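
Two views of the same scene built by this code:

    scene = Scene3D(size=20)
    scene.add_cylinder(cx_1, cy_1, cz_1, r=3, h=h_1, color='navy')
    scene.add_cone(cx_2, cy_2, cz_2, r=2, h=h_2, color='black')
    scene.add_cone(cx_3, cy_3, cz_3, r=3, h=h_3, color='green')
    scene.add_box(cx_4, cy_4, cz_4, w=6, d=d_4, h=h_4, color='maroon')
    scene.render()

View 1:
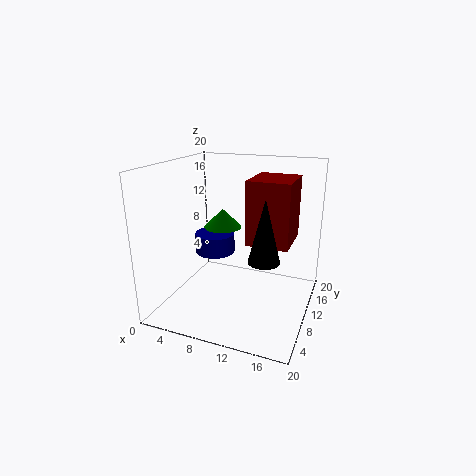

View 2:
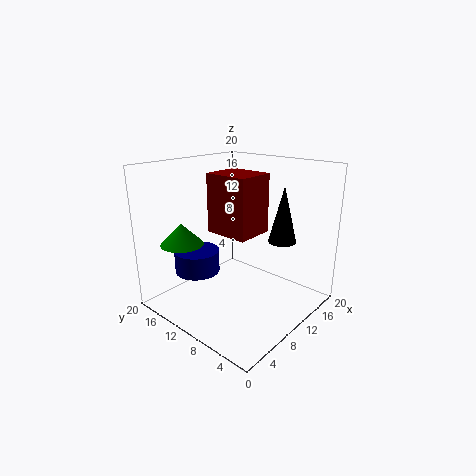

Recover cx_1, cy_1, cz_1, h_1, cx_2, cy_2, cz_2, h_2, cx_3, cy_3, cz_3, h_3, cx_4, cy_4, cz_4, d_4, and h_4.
cx_1 = 5; cy_1 = 13; cz_1 = 6; h_1 = 3; cx_2 = 15; cy_2 = 6; cz_2 = 9; h_2 = 8; cx_3 = 5; cy_3 = 16; cz_3 = 9; h_3 = 3; cx_4 = 11; cy_4 = 10; cz_4 = 9; d_4 = 7; h_4 = 9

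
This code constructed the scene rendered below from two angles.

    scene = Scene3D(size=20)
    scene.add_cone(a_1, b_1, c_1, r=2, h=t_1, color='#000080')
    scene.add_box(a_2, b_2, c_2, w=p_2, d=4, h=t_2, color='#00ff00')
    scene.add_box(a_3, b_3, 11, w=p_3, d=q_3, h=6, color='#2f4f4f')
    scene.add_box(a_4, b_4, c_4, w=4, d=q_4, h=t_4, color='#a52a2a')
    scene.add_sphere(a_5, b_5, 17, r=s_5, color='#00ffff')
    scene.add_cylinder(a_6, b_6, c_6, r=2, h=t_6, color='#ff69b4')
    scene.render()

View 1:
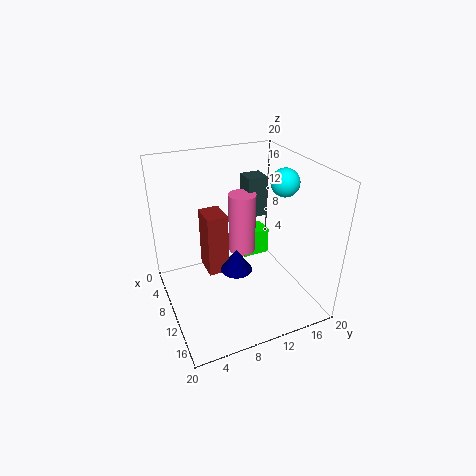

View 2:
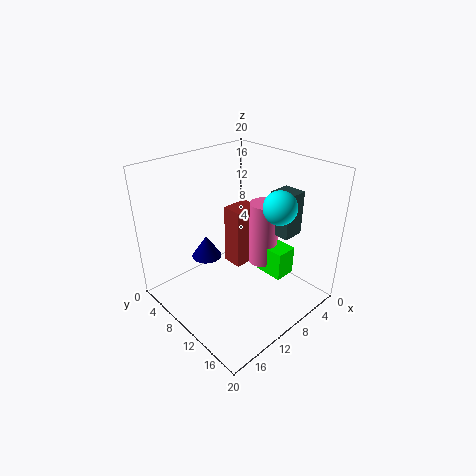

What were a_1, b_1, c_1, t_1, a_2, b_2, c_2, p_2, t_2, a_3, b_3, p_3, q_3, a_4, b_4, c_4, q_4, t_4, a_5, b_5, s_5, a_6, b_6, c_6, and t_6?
a_1 = 14
b_1 = 8
c_1 = 8
t_1 = 3
a_2 = 5
b_2 = 12
c_2 = 5
p_2 = 3
t_2 = 4
a_3 = 4
b_3 = 13
p_3 = 3
q_3 = 3
a_4 = 5
b_4 = 6
c_4 = 4
q_4 = 3
t_4 = 9
a_5 = 10
b_5 = 17
s_5 = 2
a_6 = 7
b_6 = 12
c_6 = 6
t_6 = 9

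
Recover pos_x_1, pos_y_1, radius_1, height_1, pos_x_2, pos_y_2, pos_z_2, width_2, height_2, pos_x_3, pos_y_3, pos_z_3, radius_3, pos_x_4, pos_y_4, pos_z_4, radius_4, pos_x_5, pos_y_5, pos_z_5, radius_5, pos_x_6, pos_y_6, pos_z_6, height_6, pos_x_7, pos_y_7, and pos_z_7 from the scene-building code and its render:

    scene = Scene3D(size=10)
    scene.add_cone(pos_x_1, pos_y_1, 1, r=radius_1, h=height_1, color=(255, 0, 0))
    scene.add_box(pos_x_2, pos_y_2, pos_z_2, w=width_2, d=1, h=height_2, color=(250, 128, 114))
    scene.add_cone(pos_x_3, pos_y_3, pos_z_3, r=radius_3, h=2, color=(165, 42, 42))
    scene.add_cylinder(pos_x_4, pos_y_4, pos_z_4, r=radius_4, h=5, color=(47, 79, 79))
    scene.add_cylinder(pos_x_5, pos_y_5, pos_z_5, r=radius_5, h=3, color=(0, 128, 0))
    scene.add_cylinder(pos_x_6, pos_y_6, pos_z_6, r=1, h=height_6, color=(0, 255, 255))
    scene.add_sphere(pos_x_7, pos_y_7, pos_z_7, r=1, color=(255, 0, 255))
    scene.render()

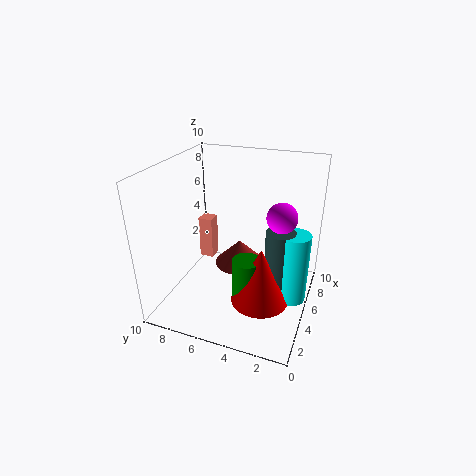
pos_x_1 = 4; pos_y_1 = 3; radius_1 = 2; height_1 = 4; pos_x_2 = 5; pos_y_2 = 7; pos_z_2 = 3; width_2 = 1; height_2 = 3; pos_x_3 = 8; pos_y_3 = 6; pos_z_3 = 1; radius_3 = 2; pos_x_4 = 5; pos_y_4 = 2; pos_z_4 = 1; radius_4 = 1; pos_x_5 = 4; pos_y_5 = 4; pos_z_5 = 1; radius_5 = 1; pos_x_6 = 5; pos_y_6 = 1; pos_z_6 = 1; height_6 = 5; pos_x_7 = 5; pos_y_7 = 2; pos_z_7 = 7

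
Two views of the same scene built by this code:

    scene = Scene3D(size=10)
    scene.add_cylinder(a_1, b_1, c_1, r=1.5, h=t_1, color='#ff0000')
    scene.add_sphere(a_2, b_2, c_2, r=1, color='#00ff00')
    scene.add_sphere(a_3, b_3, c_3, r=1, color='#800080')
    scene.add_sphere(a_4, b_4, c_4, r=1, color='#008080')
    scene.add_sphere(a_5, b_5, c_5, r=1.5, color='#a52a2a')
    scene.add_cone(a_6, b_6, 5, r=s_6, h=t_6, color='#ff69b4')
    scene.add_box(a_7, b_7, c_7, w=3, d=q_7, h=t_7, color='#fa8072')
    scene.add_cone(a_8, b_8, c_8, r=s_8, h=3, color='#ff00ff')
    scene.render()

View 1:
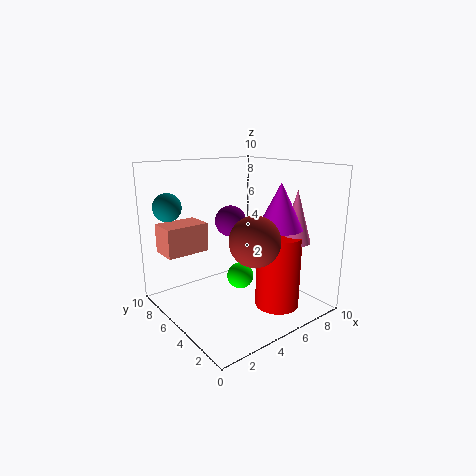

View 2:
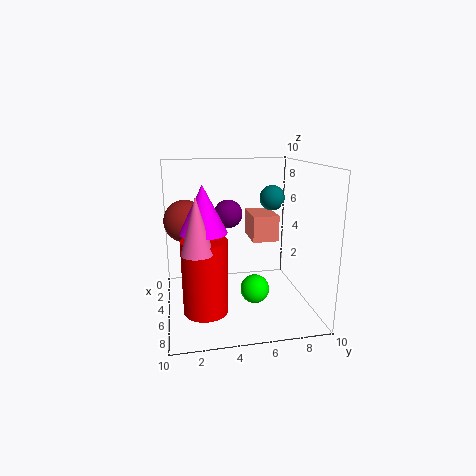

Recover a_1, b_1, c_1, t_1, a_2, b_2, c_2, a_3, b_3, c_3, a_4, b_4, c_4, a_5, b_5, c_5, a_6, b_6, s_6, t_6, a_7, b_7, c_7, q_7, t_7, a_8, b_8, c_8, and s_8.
a_1 = 6.5
b_1 = 2.5
c_1 = 0.5
t_1 = 5
a_2 = 6
b_2 = 6
c_2 = 1.5
a_3 = 4
b_3 = 4.5
c_3 = 6.5
a_4 = 1.5
b_4 = 8.5
c_4 = 7
a_5 = 3.5
b_5 = 1.5
c_5 = 6
a_6 = 7.5
b_6 = 2
s_6 = 1
t_6 = 3.5
a_7 = 0.5
b_7 = 6.5
c_7 = 4
q_7 = 2
t_7 = 2
a_8 = 6.5
b_8 = 2.5
c_8 = 6
s_8 = 1.5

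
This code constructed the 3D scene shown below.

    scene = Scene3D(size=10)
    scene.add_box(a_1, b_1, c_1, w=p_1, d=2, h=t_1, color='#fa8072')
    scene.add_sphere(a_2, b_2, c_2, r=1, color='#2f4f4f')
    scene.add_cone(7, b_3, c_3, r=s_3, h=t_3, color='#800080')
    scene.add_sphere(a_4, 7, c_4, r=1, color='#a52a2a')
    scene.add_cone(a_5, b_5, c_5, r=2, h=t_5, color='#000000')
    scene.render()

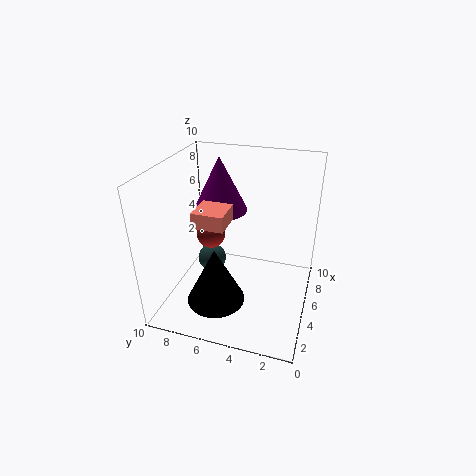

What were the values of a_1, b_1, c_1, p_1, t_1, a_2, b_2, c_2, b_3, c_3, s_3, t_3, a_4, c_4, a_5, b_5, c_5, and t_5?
a_1 = 2
b_1 = 5
c_1 = 7
p_1 = 2
t_1 = 1
a_2 = 5
b_2 = 7
c_2 = 3
b_3 = 7
c_3 = 6
s_3 = 2
t_3 = 4
a_4 = 5
c_4 = 5
a_5 = 3
b_5 = 6
c_5 = 1
t_5 = 4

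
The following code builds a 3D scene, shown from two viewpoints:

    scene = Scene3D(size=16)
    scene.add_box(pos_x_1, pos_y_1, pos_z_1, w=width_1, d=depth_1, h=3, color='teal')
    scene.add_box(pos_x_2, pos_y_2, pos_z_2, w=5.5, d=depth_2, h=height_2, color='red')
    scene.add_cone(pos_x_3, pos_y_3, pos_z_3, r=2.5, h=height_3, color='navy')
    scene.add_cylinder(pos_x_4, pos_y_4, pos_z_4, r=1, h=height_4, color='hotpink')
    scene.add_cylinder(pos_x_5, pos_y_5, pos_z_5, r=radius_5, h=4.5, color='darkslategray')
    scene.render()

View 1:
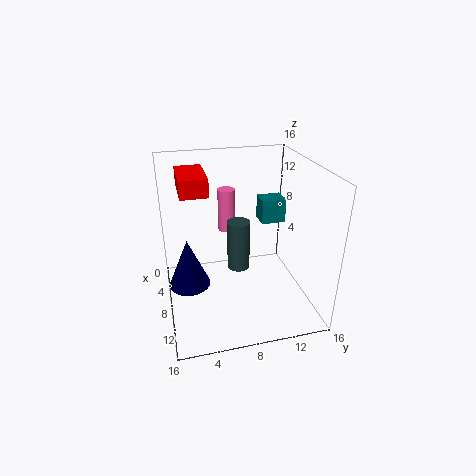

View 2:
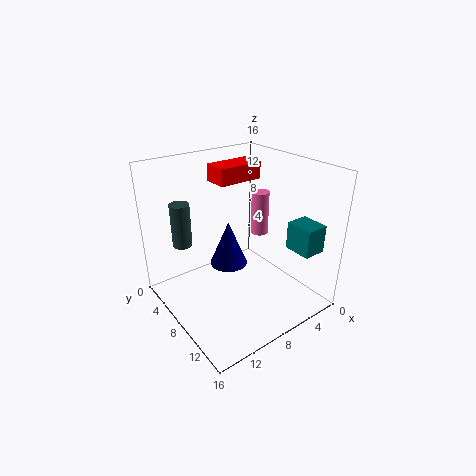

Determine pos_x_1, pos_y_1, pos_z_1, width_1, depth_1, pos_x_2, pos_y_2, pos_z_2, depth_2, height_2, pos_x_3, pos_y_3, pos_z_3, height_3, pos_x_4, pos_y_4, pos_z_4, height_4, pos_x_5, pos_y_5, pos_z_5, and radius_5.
pos_x_1 = 2
pos_y_1 = 12
pos_z_1 = 7.5
width_1 = 2.5
depth_1 = 3
pos_x_2 = 2.5
pos_y_2 = 2
pos_z_2 = 13
depth_2 = 3
height_2 = 2
pos_x_3 = 5.5
pos_y_3 = 2.5
pos_z_3 = 1
height_3 = 6
pos_x_4 = 4.5
pos_y_4 = 7.5
pos_z_4 = 7.5
height_4 = 5
pos_x_5 = 14
pos_y_5 = 6.5
pos_z_5 = 8.5
radius_5 = 1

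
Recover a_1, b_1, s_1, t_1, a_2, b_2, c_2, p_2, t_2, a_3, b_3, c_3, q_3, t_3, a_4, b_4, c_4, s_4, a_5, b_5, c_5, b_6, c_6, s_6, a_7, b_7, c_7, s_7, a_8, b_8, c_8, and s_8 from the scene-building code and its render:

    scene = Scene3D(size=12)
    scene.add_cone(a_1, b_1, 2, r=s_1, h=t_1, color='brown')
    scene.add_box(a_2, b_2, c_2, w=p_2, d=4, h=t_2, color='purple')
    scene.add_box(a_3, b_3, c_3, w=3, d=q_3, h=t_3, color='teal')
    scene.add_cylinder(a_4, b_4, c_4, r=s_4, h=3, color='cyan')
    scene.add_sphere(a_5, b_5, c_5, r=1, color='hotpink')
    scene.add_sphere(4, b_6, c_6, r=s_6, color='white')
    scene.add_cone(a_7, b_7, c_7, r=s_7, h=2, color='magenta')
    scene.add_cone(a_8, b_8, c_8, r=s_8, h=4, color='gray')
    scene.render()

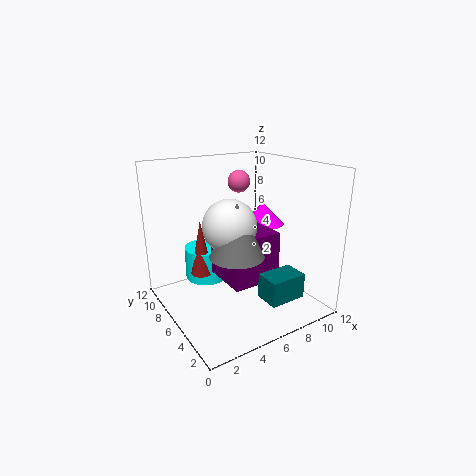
a_1 = 4, b_1 = 9, s_1 = 1, t_1 = 5, a_2 = 4, b_2 = 3, c_2 = 3, p_2 = 4, t_2 = 4, a_3 = 6, b_3 = 1, c_3 = 2, q_3 = 2, t_3 = 2, a_4 = 5, b_4 = 10, c_4 = 1, s_4 = 2, a_5 = 8, b_5 = 9, c_5 = 10, b_6 = 4, c_6 = 8, s_6 = 2, a_7 = 10, b_7 = 8, c_7 = 6, s_7 = 2, a_8 = 4, b_8 = 3, c_8 = 6, s_8 = 2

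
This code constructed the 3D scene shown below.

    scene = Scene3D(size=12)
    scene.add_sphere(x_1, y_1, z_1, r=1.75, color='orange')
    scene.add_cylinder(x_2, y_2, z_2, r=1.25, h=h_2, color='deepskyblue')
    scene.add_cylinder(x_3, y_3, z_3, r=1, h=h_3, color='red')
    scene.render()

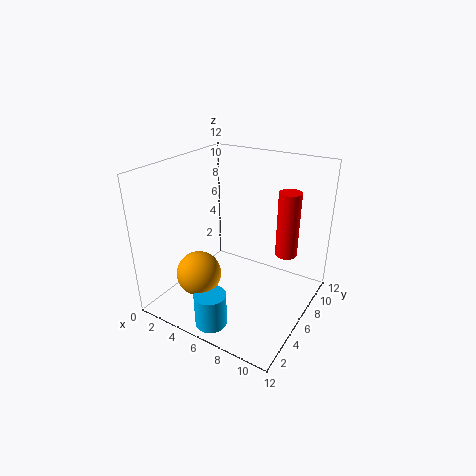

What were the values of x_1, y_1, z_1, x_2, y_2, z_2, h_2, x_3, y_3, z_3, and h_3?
x_1 = 4.5, y_1 = 2.5, z_1 = 4, x_2 = 6.25, y_2 = 1.5, z_2 = 0.5, h_2 = 2.75, x_3 = 8.75, y_3 = 10, z_3 = 3.25, h_3 = 6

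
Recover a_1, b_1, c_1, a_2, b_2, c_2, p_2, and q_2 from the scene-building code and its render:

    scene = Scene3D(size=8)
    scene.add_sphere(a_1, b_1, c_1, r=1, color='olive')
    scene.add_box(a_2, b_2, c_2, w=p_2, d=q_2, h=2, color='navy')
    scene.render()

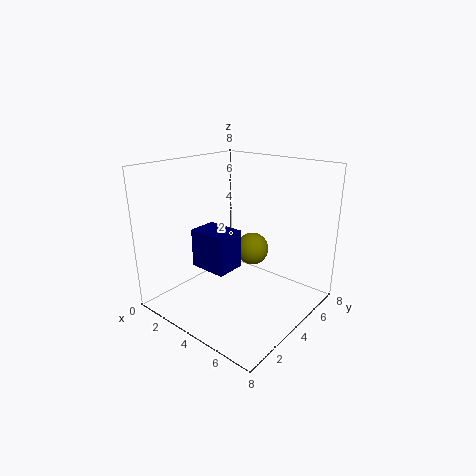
a_1 = 3.5; b_1 = 6; c_1 = 2.5; a_2 = 3; b_2 = 1.5; c_2 = 3; p_2 = 2; q_2 = 1.5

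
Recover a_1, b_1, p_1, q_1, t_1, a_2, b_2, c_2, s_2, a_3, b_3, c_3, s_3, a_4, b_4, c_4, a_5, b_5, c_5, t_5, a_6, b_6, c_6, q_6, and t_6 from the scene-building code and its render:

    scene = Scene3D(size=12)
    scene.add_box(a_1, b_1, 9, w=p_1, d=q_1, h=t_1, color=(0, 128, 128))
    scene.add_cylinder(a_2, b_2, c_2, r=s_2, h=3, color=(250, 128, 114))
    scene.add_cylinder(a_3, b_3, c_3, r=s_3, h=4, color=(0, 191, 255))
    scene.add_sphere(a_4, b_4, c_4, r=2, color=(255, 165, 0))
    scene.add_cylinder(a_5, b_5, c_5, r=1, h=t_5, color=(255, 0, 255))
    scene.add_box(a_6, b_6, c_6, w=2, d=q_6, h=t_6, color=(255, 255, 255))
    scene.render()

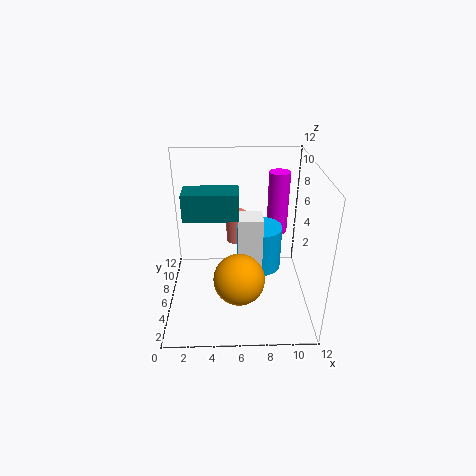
a_1 = 2, b_1 = 3, p_1 = 4, q_1 = 2, t_1 = 2, a_2 = 6, b_2 = 11, c_2 = 3, s_2 = 1, a_3 = 8, b_3 = 8, c_3 = 2, s_3 = 2, a_4 = 6, b_4 = 3, c_4 = 4, a_5 = 10, b_5 = 11, c_5 = 4, t_5 = 6, a_6 = 6, b_6 = 5, c_6 = 3, q_6 = 2, t_6 = 5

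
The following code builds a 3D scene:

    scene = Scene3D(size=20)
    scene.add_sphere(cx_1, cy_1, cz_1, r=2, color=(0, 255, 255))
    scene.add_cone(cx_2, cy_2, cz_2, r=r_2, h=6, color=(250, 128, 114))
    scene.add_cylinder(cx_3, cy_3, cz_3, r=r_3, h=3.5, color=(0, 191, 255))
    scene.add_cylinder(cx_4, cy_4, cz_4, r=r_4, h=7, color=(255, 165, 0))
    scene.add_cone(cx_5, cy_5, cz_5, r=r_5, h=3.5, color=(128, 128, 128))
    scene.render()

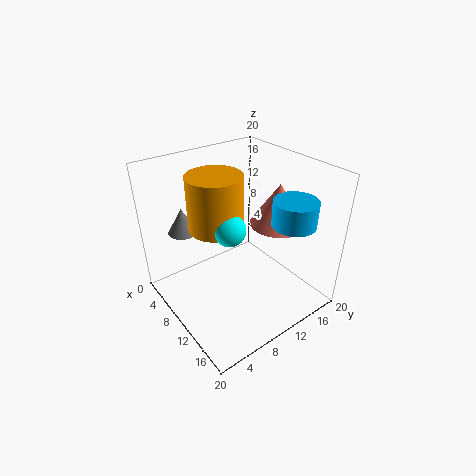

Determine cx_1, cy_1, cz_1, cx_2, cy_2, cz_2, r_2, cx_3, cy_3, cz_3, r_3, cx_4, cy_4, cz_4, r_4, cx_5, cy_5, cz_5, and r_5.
cx_1 = 13, cy_1 = 6.5, cz_1 = 14, cx_2 = 11.5, cy_2 = 16, cz_2 = 11, r_2 = 4, cx_3 = 15, cy_3 = 15.5, cz_3 = 12.5, r_3 = 3, cx_4 = 10, cy_4 = 6.5, cz_4 = 13, r_4 = 3.5, cx_5 = 5.5, cy_5 = 4, cz_5 = 11, r_5 = 2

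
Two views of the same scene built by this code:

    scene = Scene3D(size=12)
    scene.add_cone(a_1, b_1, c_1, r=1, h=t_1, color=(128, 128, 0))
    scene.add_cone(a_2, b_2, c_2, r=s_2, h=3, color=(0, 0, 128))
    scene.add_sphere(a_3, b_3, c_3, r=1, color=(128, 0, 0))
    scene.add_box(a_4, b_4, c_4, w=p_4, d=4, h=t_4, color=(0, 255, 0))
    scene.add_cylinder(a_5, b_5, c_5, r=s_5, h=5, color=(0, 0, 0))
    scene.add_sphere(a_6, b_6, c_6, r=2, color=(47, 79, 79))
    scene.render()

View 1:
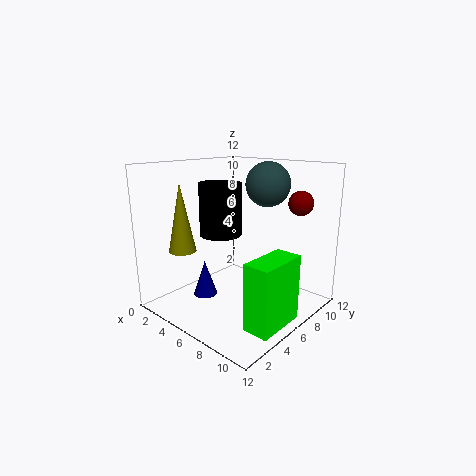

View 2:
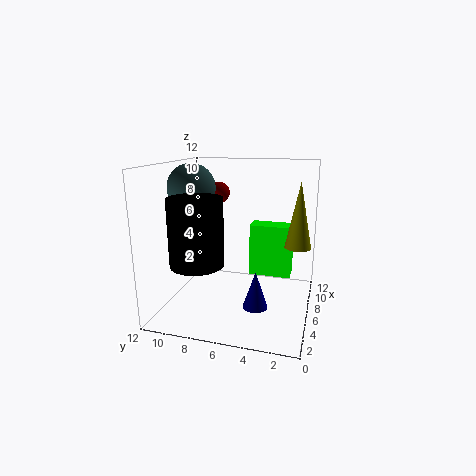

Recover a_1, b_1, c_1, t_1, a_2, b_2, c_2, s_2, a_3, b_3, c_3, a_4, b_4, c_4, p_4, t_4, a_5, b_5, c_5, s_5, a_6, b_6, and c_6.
a_1 = 5, b_1 = 1, c_1 = 6, t_1 = 5, a_2 = 4, b_2 = 4, c_2 = 1, s_2 = 1, a_3 = 10, b_3 = 9, c_3 = 9, a_4 = 10, b_4 = 2, c_4 = 1, p_4 = 2, t_4 = 5, a_5 = 2, b_5 = 8, c_5 = 5, s_5 = 2, a_6 = 6, b_6 = 10, c_6 = 10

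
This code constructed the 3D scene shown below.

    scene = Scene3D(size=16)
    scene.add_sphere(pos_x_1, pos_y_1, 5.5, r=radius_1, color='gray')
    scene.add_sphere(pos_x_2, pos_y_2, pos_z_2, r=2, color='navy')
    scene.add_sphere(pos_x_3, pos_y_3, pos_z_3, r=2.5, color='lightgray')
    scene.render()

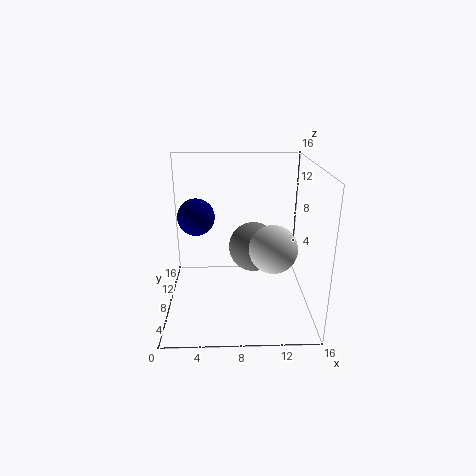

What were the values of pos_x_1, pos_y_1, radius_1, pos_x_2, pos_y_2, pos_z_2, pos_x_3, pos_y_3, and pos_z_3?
pos_x_1 = 10, pos_y_1 = 11, radius_1 = 3, pos_x_2 = 3.5, pos_y_2 = 8, pos_z_2 = 10.5, pos_x_3 = 11.5, pos_y_3 = 5, pos_z_3 = 8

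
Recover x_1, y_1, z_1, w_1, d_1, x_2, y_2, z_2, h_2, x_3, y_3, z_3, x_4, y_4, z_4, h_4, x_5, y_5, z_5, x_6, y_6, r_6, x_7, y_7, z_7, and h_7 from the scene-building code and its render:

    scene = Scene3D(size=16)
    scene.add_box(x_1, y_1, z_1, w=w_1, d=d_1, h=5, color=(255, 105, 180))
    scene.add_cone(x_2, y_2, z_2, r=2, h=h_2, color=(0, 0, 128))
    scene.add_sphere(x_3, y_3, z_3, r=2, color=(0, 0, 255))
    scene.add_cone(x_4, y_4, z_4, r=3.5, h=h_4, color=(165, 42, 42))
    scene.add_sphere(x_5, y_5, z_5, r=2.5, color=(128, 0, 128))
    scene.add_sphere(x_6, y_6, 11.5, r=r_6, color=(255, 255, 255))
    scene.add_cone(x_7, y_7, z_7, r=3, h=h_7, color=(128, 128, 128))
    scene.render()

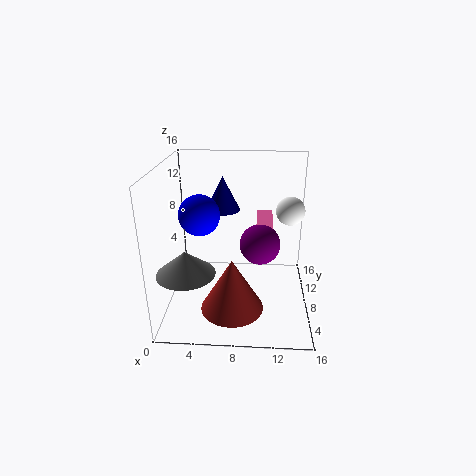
x_1 = 10; y_1 = 12; z_1 = 3.5; w_1 = 2; d_1 = 3.5; x_2 = 6; y_2 = 11.5; z_2 = 10; h_2 = 4; x_3 = 4.5; y_3 = 4.5; z_3 = 12; x_4 = 7.5; y_4 = 5.5; z_4 = 0.5; h_4 = 6; x_5 = 10.5; y_5 = 11.5; z_5 = 5.5; x_6 = 13.5; y_6 = 7.5; r_6 = 1.5; x_7 = 3; y_7 = 3.5; z_7 = 6; h_7 = 2.5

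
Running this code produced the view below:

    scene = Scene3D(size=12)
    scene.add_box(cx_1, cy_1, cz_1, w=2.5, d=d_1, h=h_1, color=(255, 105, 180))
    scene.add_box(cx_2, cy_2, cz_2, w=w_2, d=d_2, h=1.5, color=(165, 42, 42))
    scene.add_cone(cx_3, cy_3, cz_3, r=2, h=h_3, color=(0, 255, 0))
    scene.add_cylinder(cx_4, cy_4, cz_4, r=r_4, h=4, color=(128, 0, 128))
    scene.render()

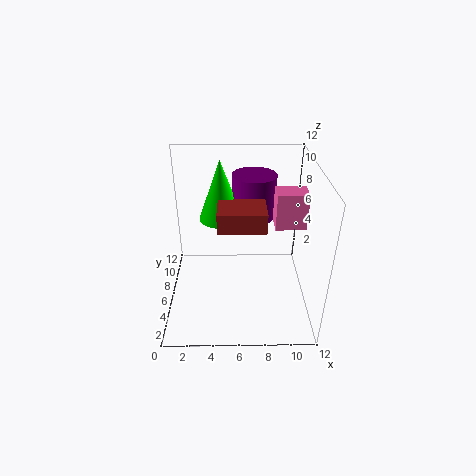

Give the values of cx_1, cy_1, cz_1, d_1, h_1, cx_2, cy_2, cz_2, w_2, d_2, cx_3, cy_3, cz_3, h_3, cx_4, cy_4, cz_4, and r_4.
cx_1 = 9; cy_1 = 5.5; cz_1 = 7; d_1 = 2; h_1 = 3; cx_2 = 4.5; cy_2 = 2.5; cz_2 = 8.5; w_2 = 3.5; d_2 = 2.5; cx_3 = 4.5; cy_3 = 9.5; cz_3 = 6; h_3 = 5.5; cx_4 = 7.5; cy_4 = 10; cz_4 = 6; r_4 = 2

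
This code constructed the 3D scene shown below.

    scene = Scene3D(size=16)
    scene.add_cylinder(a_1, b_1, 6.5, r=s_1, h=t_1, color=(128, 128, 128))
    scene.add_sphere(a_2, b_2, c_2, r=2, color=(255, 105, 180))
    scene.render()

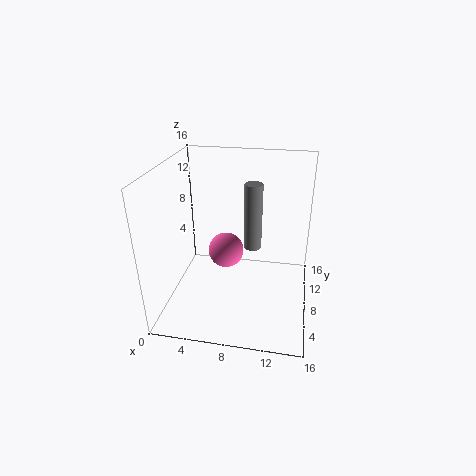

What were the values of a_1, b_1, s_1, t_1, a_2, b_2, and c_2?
a_1 = 9.5; b_1 = 9; s_1 = 1; t_1 = 7.5; a_2 = 6.5; b_2 = 8.5; c_2 = 6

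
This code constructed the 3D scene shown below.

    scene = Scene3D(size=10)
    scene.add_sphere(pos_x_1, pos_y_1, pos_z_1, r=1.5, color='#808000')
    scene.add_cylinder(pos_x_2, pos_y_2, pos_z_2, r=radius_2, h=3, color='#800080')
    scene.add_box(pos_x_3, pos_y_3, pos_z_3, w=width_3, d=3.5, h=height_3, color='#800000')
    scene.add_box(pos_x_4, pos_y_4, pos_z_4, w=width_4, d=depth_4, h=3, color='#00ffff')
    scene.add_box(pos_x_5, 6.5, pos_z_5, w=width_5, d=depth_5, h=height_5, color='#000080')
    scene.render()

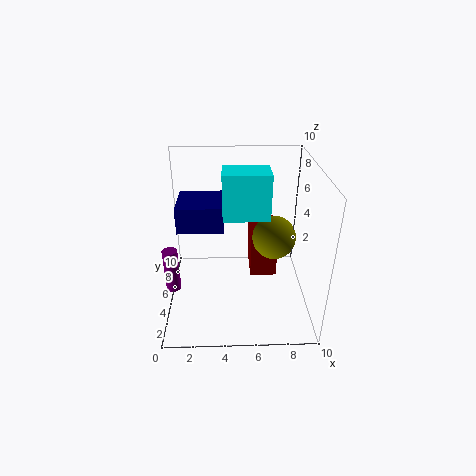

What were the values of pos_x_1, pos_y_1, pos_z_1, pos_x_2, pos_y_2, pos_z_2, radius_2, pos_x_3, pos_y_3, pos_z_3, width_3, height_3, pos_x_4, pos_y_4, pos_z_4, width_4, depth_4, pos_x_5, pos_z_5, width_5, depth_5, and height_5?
pos_x_1 = 7.5, pos_y_1 = 5, pos_z_1 = 5, pos_x_2 = 0.5, pos_y_2 = 3.5, pos_z_2 = 2, radius_2 = 0.5, pos_x_3 = 6, pos_y_3 = 6, pos_z_3 = 1, width_3 = 2, height_3 = 3.5, pos_x_4 = 4, pos_y_4 = 3.5, pos_z_4 = 7, width_4 = 3, depth_4 = 2, pos_x_5 = 0.5, pos_z_5 = 4.5, width_5 = 3.5, depth_5 = 3.5, height_5 = 2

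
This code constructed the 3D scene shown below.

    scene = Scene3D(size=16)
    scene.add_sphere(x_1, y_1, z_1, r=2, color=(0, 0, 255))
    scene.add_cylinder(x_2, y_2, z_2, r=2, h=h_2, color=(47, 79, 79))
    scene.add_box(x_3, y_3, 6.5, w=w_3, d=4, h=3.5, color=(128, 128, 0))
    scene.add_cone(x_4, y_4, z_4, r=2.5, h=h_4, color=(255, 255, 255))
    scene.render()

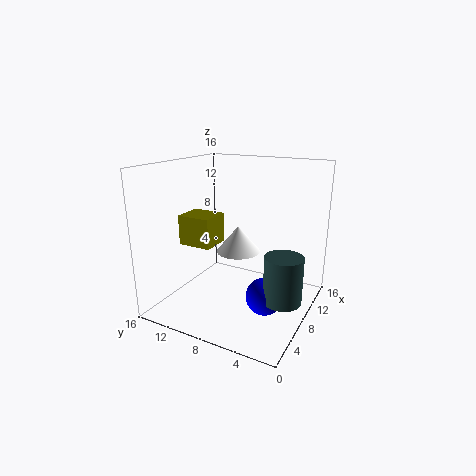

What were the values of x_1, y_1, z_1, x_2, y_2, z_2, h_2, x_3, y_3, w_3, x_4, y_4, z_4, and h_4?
x_1 = 6.5; y_1 = 4; z_1 = 2.5; x_2 = 6.5; y_2 = 2; z_2 = 2.5; h_2 = 5; x_3 = 6.5; y_3 = 11; w_3 = 3.5; x_4 = 9; y_4 = 8.5; z_4 = 6; h_4 = 3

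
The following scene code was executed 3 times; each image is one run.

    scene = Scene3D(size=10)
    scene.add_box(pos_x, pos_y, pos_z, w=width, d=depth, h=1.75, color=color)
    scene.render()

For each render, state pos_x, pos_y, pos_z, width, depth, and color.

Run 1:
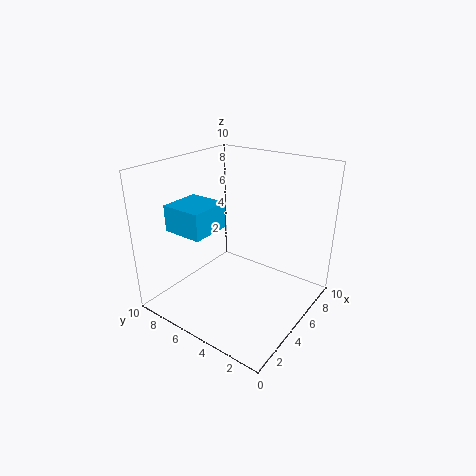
pos_x = 1.5; pos_y = 5.5; pos_z = 6; width = 2.75; depth = 2.75; color = 'deepskyblue'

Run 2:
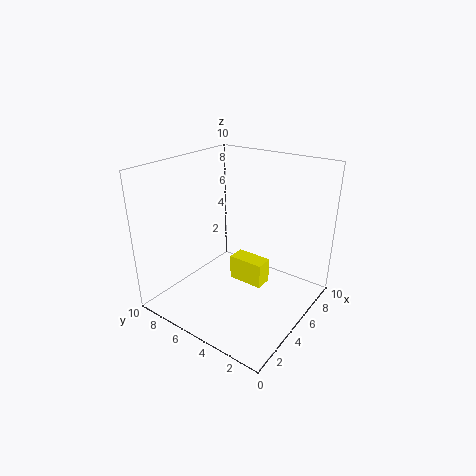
pos_x = 4.75; pos_y = 3; pos_z = 1.75; width = 1.25; depth = 2.5; color = 'yellow'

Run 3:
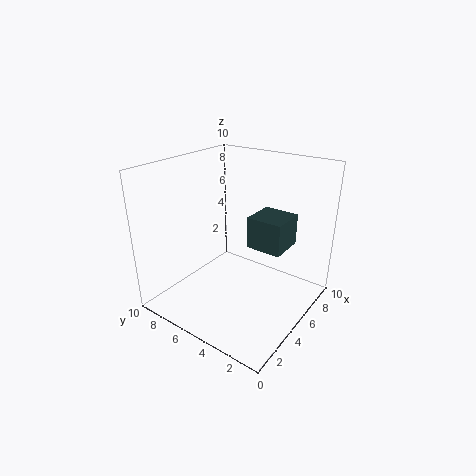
pos_x = 2; pos_y = 0.25; pos_z = 6.5; width = 2; depth = 2; color = 'darkslategray'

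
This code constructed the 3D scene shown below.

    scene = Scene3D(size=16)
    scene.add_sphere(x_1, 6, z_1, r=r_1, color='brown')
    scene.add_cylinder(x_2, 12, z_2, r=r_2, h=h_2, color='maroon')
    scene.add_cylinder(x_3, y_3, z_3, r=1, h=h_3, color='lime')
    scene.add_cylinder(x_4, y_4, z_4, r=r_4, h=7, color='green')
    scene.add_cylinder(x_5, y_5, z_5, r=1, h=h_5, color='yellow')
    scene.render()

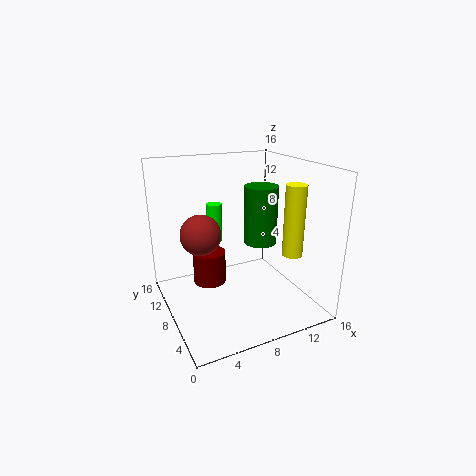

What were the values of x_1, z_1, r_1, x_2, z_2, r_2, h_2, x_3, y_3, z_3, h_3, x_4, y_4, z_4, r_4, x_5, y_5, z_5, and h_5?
x_1 = 3; z_1 = 10; r_1 = 2; x_2 = 6; z_2 = 1; r_2 = 2; h_2 = 4; x_3 = 8; y_3 = 15; z_3 = 5; h_3 = 5; x_4 = 12; y_4 = 10; z_4 = 6; r_4 = 2; x_5 = 11; y_5 = 2; z_5 = 8; h_5 = 7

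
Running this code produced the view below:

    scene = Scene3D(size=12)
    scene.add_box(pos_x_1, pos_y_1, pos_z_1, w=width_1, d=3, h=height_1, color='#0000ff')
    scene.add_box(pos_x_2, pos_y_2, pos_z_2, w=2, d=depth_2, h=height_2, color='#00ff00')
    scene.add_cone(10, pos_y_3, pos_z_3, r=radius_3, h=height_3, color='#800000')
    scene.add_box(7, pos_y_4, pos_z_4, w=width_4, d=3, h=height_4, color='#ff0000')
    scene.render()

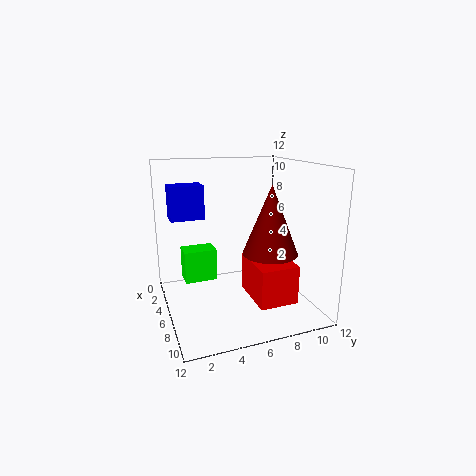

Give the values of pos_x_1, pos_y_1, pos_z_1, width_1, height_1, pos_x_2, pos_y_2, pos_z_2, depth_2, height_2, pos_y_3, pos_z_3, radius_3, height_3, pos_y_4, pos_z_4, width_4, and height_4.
pos_x_1 = 1; pos_y_1 = 1; pos_z_1 = 7; width_1 = 2; height_1 = 3; pos_x_2 = 1; pos_y_2 = 2; pos_z_2 = 1; depth_2 = 3; height_2 = 3; pos_y_3 = 7; pos_z_3 = 6; radius_3 = 2; height_3 = 5; pos_y_4 = 6; pos_z_4 = 2; width_4 = 4; height_4 = 3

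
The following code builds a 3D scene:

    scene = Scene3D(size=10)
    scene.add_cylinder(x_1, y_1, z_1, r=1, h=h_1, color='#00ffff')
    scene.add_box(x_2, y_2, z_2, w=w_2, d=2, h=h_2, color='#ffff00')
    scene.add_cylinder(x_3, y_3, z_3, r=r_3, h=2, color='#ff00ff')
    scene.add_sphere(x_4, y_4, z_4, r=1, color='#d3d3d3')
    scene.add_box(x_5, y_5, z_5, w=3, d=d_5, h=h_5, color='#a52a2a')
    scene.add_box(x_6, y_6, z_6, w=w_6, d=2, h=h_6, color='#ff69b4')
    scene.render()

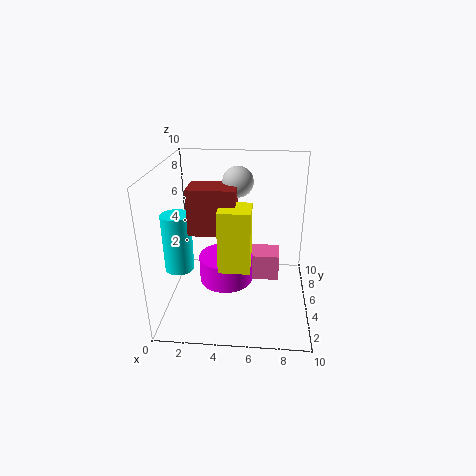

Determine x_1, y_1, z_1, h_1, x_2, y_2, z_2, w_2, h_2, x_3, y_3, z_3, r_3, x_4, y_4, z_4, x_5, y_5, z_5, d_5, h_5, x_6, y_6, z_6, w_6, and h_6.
x_1 = 1, y_1 = 4, z_1 = 3, h_1 = 4, x_2 = 4, y_2 = 2, z_2 = 4, w_2 = 2, h_2 = 4, x_3 = 4, y_3 = 6, z_3 = 1, r_3 = 2, x_4 = 5, y_4 = 5, z_4 = 9, x_5 = 2, y_5 = 3, z_5 = 6, d_5 = 2, h_5 = 3, x_6 = 5, y_6 = 6, z_6 = 1, w_6 = 3, h_6 = 2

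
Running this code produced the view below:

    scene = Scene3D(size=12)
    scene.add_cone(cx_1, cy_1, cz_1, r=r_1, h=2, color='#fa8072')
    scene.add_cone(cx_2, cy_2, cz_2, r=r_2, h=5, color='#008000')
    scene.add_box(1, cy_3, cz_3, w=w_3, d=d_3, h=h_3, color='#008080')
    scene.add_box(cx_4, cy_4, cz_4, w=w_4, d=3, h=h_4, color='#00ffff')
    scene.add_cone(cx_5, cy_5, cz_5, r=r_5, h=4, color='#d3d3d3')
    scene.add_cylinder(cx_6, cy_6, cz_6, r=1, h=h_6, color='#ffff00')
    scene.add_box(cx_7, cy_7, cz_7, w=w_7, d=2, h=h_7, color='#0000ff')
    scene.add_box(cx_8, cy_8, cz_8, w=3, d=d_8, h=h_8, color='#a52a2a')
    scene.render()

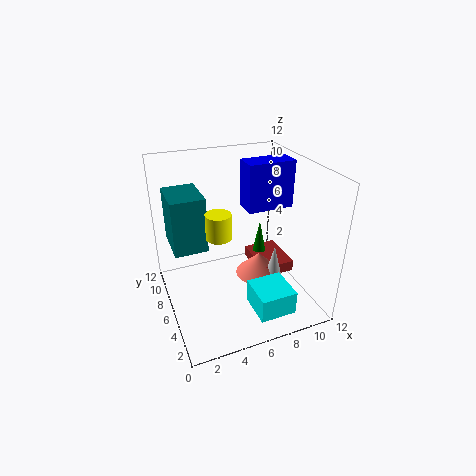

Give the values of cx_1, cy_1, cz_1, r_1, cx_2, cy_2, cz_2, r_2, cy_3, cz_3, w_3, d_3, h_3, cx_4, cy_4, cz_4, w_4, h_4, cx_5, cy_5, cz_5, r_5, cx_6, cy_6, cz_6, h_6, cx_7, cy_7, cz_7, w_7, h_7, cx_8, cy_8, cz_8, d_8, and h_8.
cx_1 = 8; cy_1 = 6; cz_1 = 2; r_1 = 2; cx_2 = 9; cy_2 = 8; cz_2 = 1; r_2 = 1; cy_3 = 8; cz_3 = 4; w_3 = 3; d_3 = 4; h_3 = 5; cx_4 = 6; cy_4 = 1; cz_4 = 1; w_4 = 3; h_4 = 2; cx_5 = 9; cy_5 = 5; cz_5 = 1; r_5 = 1; cx_6 = 4; cy_6 = 5; cz_6 = 7; h_6 = 2; cx_7 = 7; cy_7 = 6; cz_7 = 8; w_7 = 4; h_7 = 4; cx_8 = 8; cy_8 = 5; cz_8 = 2; d_8 = 4; h_8 = 1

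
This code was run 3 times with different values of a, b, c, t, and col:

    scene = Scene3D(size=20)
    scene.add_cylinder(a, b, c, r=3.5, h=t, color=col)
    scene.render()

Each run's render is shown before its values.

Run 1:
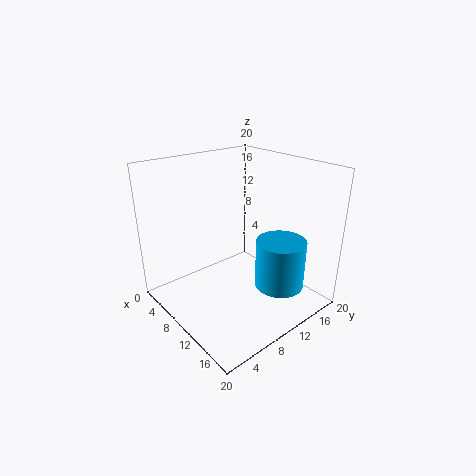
a = 14.25, b = 14.25, c = 2.75, t = 7, col = 'deepskyblue'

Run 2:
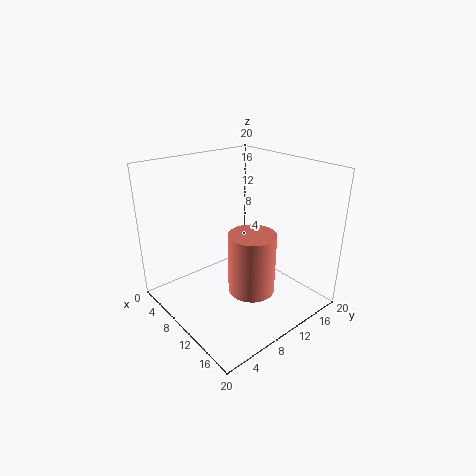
a = 10.5, b = 12.25, c = 0.75, t = 9.25, col = 'salmon'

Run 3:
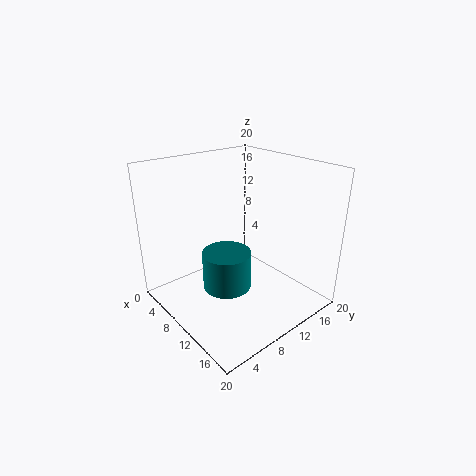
a = 9, b = 8.75, c = 2.25, t = 5.5, col = 'teal'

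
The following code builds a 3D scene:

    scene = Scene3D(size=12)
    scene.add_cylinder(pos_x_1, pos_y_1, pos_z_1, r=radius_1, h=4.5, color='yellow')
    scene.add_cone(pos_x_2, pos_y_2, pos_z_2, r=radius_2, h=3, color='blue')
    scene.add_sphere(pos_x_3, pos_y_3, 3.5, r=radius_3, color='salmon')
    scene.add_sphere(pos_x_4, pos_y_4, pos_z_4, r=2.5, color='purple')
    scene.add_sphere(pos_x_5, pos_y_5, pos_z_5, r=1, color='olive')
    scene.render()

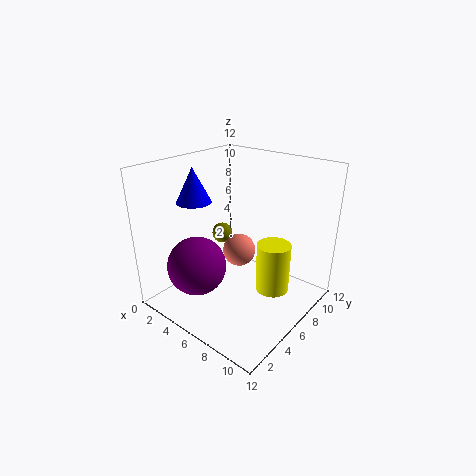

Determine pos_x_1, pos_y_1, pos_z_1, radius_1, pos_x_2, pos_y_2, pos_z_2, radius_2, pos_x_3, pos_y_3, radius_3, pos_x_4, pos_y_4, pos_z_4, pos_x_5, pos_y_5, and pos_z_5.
pos_x_1 = 8
pos_y_1 = 8.5
pos_z_1 = 0.5
radius_1 = 1.5
pos_x_2 = 2
pos_y_2 = 5
pos_z_2 = 8.5
radius_2 = 1.5
pos_x_3 = 4.5
pos_y_3 = 8
radius_3 = 1.5
pos_x_4 = 3.5
pos_y_4 = 3.5
pos_z_4 = 3.5
pos_x_5 = 1.5
pos_y_5 = 9
pos_z_5 = 4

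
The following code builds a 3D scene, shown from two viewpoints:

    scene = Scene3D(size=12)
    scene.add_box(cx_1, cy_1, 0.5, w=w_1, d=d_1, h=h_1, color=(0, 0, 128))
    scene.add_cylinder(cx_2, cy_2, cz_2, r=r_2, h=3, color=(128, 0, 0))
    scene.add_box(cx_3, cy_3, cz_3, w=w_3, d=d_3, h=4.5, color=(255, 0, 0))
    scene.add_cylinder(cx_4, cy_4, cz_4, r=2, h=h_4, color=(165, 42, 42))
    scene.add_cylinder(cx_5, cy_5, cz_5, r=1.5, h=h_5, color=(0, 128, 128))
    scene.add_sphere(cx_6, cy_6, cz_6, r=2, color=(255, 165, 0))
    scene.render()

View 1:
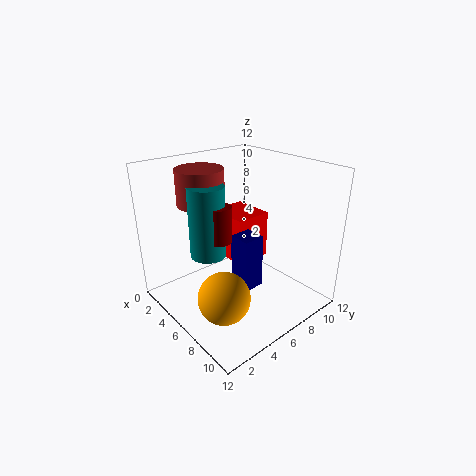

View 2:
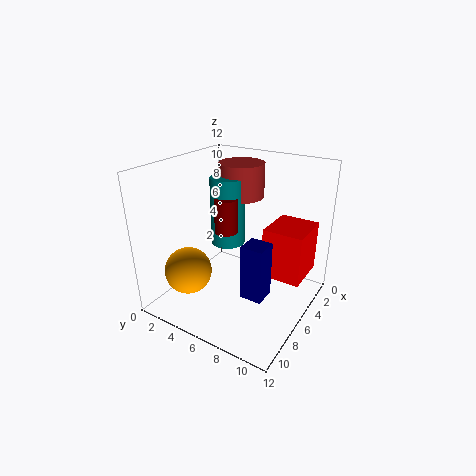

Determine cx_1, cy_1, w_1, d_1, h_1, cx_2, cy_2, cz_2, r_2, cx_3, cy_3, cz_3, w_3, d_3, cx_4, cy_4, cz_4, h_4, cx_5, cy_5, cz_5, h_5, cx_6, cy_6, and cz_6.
cx_1 = 4.5; cy_1 = 6.5; w_1 = 2; d_1 = 2; h_1 = 5; cx_2 = 5.5; cy_2 = 4.5; cz_2 = 6; r_2 = 1; cx_3 = 0.5; cy_3 = 7.5; cz_3 = 2; w_3 = 4; d_3 = 3.5; cx_4 = 3; cy_4 = 4.5; cz_4 = 8.5; h_4 = 3; cx_5 = 4.5; cy_5 = 4; cz_5 = 4.5; h_5 = 6; cx_6 = 8.5; cy_6 = 2.5; cz_6 = 3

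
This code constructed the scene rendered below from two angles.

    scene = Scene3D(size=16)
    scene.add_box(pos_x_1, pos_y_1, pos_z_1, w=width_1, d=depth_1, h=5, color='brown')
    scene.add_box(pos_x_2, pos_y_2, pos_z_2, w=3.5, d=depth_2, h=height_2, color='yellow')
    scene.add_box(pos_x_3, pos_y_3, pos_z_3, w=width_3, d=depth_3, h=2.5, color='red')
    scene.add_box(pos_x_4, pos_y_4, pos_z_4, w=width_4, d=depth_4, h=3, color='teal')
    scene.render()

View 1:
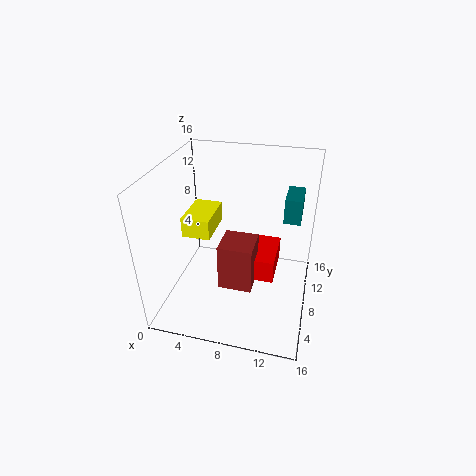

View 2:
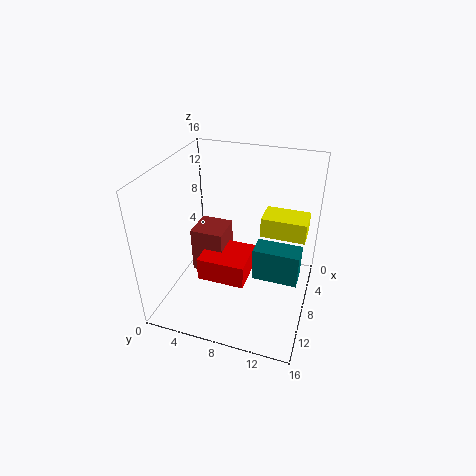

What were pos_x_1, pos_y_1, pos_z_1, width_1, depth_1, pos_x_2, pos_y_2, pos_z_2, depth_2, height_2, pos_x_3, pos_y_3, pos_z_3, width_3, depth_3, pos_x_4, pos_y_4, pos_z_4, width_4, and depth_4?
pos_x_1 = 7; pos_y_1 = 3.5; pos_z_1 = 4.5; width_1 = 3.5; depth_1 = 3.5; pos_x_2 = 0.5; pos_y_2 = 9.5; pos_z_2 = 6; depth_2 = 5.5; height_2 = 2.5; pos_x_3 = 8; pos_y_3 = 5; pos_z_3 = 5; width_3 = 4.5; depth_3 = 5; pos_x_4 = 12.5; pos_y_4 = 11.5; pos_z_4 = 8.5; width_4 = 2; depth_4 = 4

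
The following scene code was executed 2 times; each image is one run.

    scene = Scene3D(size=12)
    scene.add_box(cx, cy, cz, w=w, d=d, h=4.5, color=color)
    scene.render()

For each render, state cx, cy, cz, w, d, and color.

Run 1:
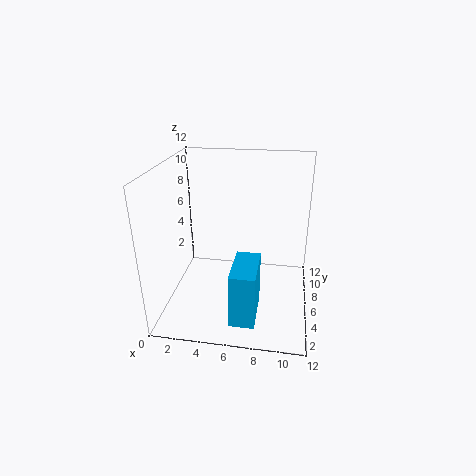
cx = 6; cy = 1.5; cz = 0.5; w = 2; d = 4; color = 'deepskyblue'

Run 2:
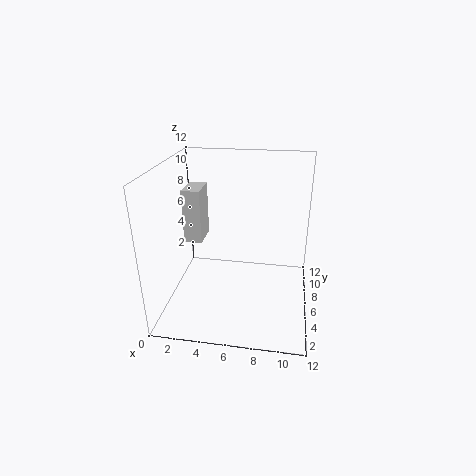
cx = 1.5; cy = 5.5; cz = 5.5; w = 1.5; d = 2.5; color = 'lightgray'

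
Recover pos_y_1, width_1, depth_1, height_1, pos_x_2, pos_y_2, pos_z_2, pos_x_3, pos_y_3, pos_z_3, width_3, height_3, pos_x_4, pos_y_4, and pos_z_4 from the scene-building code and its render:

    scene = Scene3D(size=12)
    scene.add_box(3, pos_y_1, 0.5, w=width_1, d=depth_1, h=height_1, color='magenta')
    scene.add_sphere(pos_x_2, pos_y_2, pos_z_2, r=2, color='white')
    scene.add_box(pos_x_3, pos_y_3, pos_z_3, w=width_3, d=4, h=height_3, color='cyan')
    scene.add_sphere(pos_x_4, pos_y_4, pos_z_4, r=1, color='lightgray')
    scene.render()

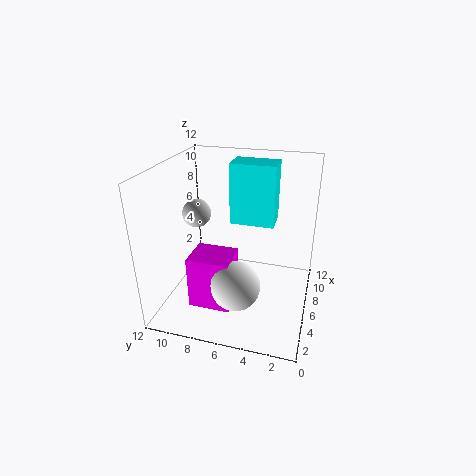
pos_y_1 = 6; width_1 = 3; depth_1 = 3.5; height_1 = 4.5; pos_x_2 = 3.5; pos_y_2 = 5.5; pos_z_2 = 3; pos_x_3 = 8.5; pos_y_3 = 3.5; pos_z_3 = 6; width_3 = 2.5; height_3 = 5.5; pos_x_4 = 2.5; pos_y_4 = 8; pos_z_4 = 9.5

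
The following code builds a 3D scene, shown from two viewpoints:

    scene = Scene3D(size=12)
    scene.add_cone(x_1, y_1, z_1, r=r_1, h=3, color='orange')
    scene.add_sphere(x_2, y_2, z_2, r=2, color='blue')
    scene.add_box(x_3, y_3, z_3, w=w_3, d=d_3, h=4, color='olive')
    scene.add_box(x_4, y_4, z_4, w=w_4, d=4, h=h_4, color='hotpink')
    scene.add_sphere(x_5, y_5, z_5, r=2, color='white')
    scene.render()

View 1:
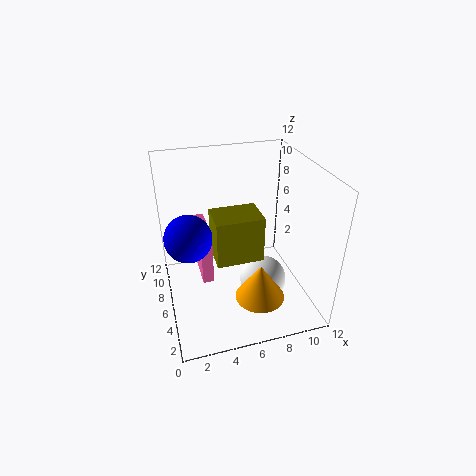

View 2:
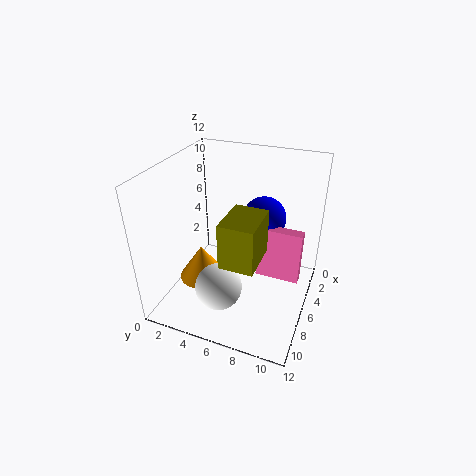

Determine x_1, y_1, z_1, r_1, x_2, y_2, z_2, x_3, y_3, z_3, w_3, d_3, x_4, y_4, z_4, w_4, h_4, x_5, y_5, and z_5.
x_1 = 7; y_1 = 3; z_1 = 2; r_1 = 2; x_2 = 2; y_2 = 7; z_2 = 6; x_3 = 4; y_3 = 5; z_3 = 4; w_3 = 4; d_3 = 3; x_4 = 3; y_4 = 7; z_4 = 1; w_4 = 1; h_4 = 5; x_5 = 8; y_5 = 5; z_5 = 2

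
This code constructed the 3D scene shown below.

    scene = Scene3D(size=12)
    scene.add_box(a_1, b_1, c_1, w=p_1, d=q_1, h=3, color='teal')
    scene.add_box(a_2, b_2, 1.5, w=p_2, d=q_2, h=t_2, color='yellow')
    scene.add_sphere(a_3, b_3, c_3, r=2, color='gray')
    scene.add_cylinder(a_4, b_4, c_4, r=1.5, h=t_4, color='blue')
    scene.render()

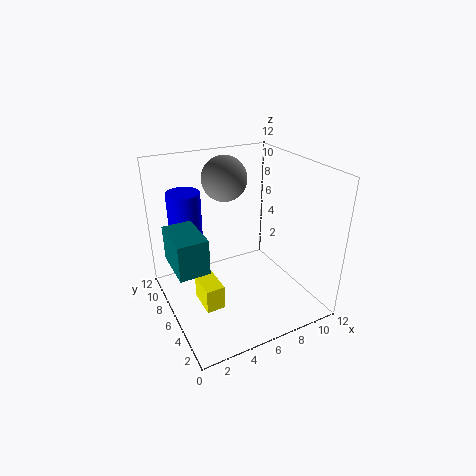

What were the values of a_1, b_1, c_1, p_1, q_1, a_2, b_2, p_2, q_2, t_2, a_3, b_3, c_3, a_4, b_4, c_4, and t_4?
a_1 = 0.5; b_1 = 5; c_1 = 4; p_1 = 2.5; q_1 = 4; a_2 = 2; b_2 = 3.5; p_2 = 1.5; q_2 = 2.5; t_2 = 2; a_3 = 6.5; b_3 = 9.5; c_3 = 10; a_4 = 3; b_4 = 10.5; c_4 = 5; t_4 = 4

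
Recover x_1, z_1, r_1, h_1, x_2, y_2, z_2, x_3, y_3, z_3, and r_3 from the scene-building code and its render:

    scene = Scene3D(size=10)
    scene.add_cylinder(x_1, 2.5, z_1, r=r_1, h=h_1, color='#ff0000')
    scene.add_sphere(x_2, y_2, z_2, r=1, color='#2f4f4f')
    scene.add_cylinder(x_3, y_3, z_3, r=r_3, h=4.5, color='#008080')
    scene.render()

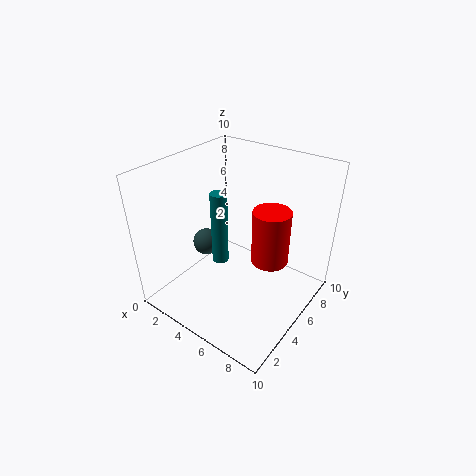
x_1 = 9, z_1 = 6.5, r_1 = 1, h_1 = 3, x_2 = 2, y_2 = 5, z_2 = 3.5, x_3 = 5.5, y_3 = 2.5, z_3 = 5, r_3 = 0.5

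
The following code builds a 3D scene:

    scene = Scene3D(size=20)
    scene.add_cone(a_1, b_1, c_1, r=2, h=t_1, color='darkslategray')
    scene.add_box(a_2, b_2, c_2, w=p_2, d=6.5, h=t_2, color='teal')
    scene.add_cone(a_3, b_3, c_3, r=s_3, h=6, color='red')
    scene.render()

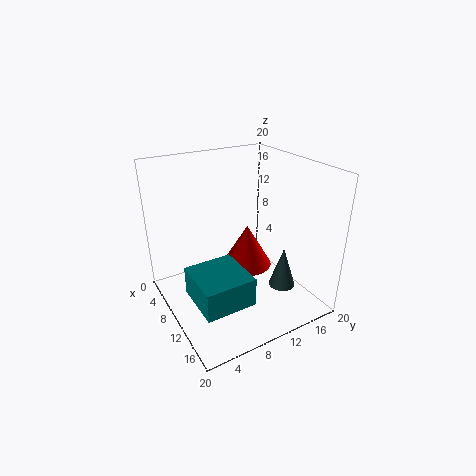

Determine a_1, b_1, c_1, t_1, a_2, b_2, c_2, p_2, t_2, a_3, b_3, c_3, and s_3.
a_1 = 12, b_1 = 16.75, c_1 = 1, t_1 = 6.25, a_2 = 11, b_2 = 1.5, c_2 = 4.75, p_2 = 6.75, t_2 = 3.75, a_3 = 10, b_3 = 11.5, c_3 = 5.5, s_3 = 3.5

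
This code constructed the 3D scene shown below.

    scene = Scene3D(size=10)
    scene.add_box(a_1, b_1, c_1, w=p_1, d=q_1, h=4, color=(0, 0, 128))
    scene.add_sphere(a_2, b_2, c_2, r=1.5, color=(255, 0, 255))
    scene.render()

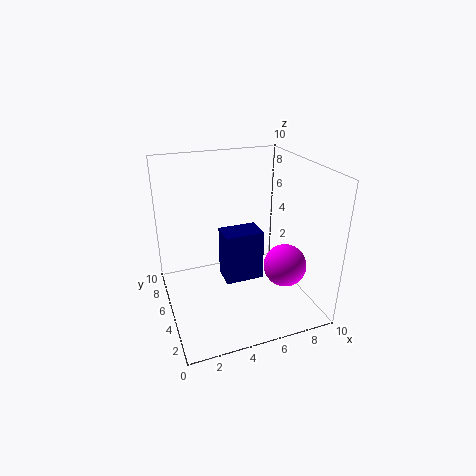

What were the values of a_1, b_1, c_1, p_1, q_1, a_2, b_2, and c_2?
a_1 = 4.5
b_1 = 6
c_1 = 0.5
p_1 = 3
q_1 = 2
a_2 = 8
b_2 = 3.5
c_2 = 3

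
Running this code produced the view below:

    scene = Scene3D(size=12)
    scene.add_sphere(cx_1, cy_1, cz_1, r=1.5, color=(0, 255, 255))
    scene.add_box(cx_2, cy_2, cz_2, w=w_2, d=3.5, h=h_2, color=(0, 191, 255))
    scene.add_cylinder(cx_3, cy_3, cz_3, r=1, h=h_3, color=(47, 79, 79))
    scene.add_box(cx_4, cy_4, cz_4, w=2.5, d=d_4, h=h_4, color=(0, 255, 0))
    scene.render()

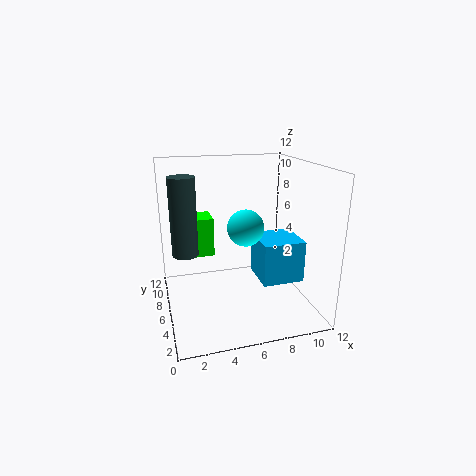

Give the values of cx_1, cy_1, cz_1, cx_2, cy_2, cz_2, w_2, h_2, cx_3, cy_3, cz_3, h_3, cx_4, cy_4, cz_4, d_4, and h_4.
cx_1 = 6.5
cy_1 = 5.5
cz_1 = 7
cx_2 = 7.5
cy_2 = 3.5
cz_2 = 2.5
w_2 = 3.5
h_2 = 3.5
cx_3 = 1.5
cy_3 = 5
cz_3 = 5.5
h_3 = 6
cx_4 = 2
cy_4 = 8.5
cz_4 = 3.5
d_4 = 2.5
h_4 = 3.5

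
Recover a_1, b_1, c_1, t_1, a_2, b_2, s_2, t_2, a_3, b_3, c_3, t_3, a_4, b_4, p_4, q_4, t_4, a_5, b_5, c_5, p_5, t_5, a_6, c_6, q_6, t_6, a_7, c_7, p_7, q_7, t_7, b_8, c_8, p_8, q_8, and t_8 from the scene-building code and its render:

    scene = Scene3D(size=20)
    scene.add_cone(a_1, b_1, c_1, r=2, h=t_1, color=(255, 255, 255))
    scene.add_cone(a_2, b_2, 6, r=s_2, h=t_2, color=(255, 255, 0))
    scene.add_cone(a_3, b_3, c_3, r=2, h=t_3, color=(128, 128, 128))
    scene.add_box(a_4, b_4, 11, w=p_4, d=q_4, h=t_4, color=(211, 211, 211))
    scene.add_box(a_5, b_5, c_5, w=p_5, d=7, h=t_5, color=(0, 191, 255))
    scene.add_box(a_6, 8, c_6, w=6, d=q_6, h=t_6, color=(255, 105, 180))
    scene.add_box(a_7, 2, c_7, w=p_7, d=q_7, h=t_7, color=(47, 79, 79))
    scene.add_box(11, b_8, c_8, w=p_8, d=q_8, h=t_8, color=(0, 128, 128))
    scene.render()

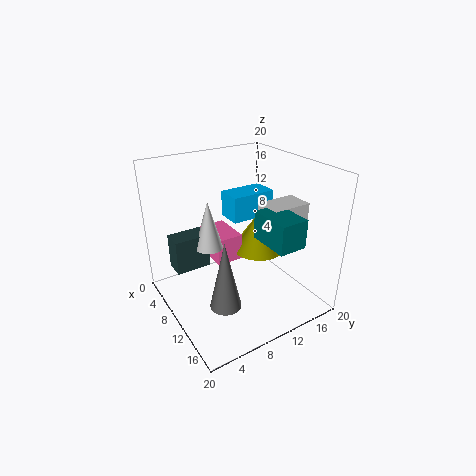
a_1 = 7
b_1 = 7
c_1 = 8
t_1 = 7
a_2 = 8
b_2 = 15
s_2 = 4
t_2 = 6
a_3 = 15
b_3 = 5
c_3 = 4
t_3 = 9
a_4 = 9
b_4 = 14
p_4 = 4
q_4 = 6
t_4 = 3
a_5 = 2
b_5 = 12
c_5 = 10
p_5 = 4
t_5 = 4
a_6 = 2
c_6 = 5
q_6 = 4
t_6 = 4
a_7 = 4
c_7 = 5
p_7 = 3
q_7 = 5
t_7 = 5
b_8 = 12
c_8 = 10
p_8 = 6
q_8 = 4
t_8 = 4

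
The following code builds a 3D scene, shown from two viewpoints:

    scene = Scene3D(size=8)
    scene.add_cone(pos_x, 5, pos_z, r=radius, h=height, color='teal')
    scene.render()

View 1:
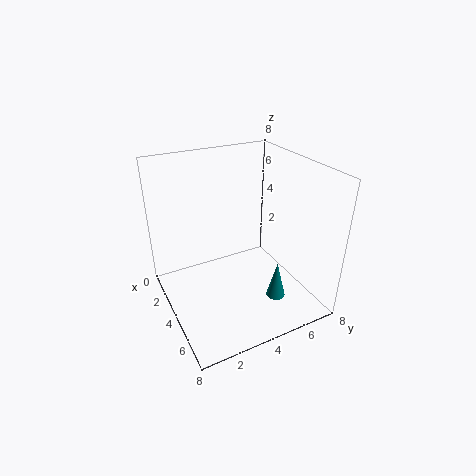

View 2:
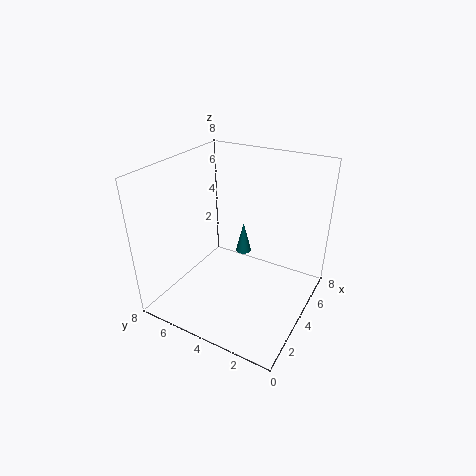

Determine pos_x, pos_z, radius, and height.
pos_x = 6.5; pos_z = 1.5; radius = 0.5; height = 2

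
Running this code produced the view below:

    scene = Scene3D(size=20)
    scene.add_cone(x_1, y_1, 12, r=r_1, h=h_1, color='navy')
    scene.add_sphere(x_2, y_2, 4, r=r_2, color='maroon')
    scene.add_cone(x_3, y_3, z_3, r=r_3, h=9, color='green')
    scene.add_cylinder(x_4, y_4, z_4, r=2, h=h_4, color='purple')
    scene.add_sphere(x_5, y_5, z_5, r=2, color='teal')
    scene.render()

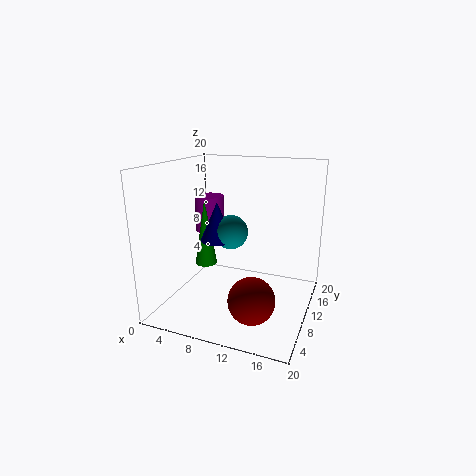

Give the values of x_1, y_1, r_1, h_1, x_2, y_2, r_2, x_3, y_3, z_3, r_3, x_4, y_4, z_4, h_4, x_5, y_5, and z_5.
x_1 = 10
y_1 = 3.5
r_1 = 2
h_1 = 4.5
x_2 = 14
y_2 = 4.5
r_2 = 3
x_3 = 6
y_3 = 8
z_3 = 6.5
r_3 = 1.5
x_4 = 5.5
y_4 = 10.5
z_4 = 10.5
h_4 = 5
x_5 = 11.5
y_5 = 4
z_5 = 13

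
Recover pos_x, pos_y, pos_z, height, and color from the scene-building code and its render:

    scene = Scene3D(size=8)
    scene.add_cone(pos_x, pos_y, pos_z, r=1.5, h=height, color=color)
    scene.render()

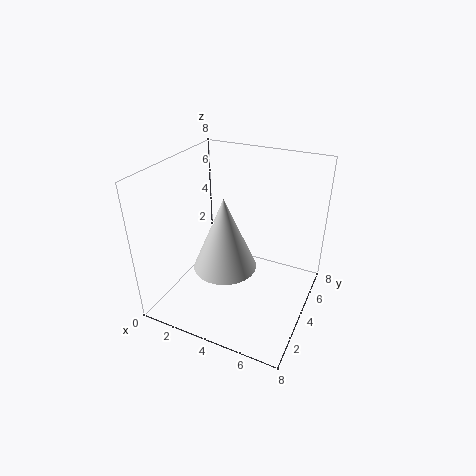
pos_x = 4.5; pos_y = 1.5; pos_z = 4; height = 3.5; color = 'lightgray'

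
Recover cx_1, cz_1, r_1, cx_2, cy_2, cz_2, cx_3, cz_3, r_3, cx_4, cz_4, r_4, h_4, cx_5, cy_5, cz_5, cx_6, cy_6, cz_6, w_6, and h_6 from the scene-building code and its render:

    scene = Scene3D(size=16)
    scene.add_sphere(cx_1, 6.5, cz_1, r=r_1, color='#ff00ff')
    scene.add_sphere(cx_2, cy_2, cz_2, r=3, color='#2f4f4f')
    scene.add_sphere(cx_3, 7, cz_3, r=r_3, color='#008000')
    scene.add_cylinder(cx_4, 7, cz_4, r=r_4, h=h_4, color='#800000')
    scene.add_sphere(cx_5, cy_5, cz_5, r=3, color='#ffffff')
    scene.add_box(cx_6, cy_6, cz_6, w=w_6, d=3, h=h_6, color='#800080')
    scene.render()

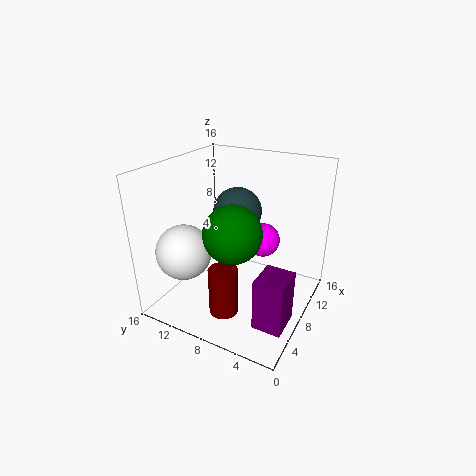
cx_1 = 11.5, cz_1 = 6.5, r_1 = 2, cx_2 = 12.5, cy_2 = 10.5, cz_2 = 9, cx_3 = 5, cz_3 = 10, r_3 = 3, cx_4 = 3, cz_4 = 2, r_4 = 1.5, h_4 = 5, cx_5 = 4, cy_5 = 12.5, cz_5 = 7, cx_6 = 2.5, cy_6 = 0.5, cz_6 = 1.5, w_6 = 3.5, h_6 = 5.5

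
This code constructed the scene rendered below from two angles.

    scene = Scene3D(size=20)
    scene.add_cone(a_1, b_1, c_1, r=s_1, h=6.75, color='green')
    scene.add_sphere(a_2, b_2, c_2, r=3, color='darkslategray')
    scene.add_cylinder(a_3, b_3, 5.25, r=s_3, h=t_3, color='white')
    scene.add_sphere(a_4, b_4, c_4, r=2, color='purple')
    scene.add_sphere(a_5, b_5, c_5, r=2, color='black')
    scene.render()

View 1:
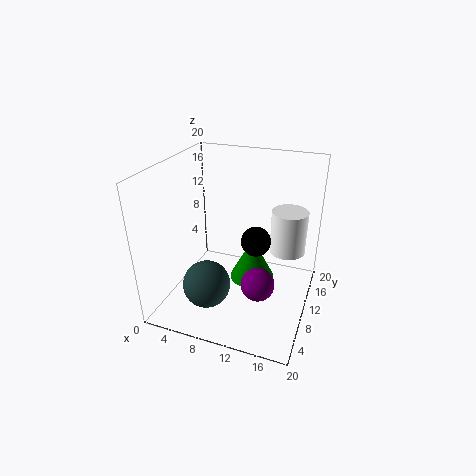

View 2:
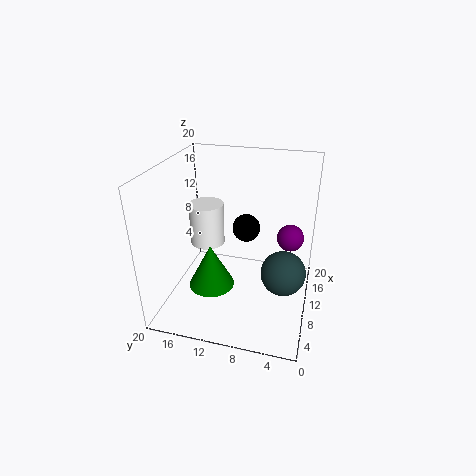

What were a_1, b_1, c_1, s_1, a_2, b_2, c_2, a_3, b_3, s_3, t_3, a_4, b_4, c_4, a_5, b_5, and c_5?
a_1 = 10.75
b_1 = 14.5
c_1 = 0.75
s_1 = 3.5
a_2 = 8.25
b_2 = 3.25
c_2 = 6.5
a_3 = 15.75
b_3 = 16.75
s_3 = 2.75
t_3 = 6.75
a_4 = 15
b_4 = 3.25
c_4 = 8.25
a_5 = 12.75
b_5 = 9.5
c_5 = 10.25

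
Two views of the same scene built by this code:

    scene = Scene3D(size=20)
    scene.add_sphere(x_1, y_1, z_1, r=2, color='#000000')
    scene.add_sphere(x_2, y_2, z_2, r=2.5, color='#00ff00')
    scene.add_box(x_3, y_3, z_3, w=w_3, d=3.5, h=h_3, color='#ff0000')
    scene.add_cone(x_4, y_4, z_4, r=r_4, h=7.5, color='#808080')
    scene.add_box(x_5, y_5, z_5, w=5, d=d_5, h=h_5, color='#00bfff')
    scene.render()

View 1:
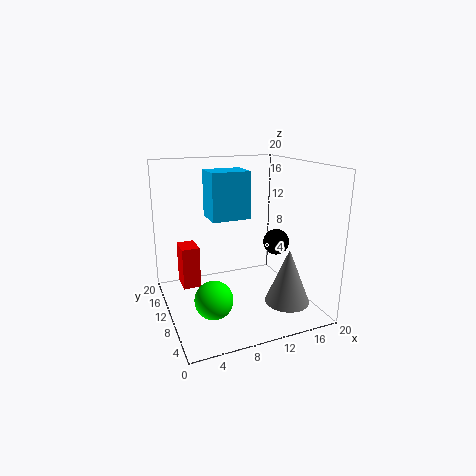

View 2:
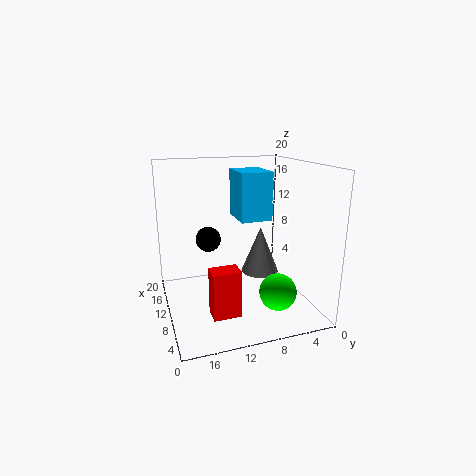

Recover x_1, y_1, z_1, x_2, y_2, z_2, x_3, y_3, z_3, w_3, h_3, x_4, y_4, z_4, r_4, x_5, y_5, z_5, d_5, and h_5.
x_1 = 17.5, y_1 = 12.5, z_1 = 7.5, x_2 = 5, y_2 = 6, z_2 = 3.5, x_3 = 2.5, y_3 = 12, z_3 = 2.5, w_3 = 2.5, h_3 = 6, x_4 = 15, y_4 = 4.5, z_4 = 2, r_4 = 3, x_5 = 5.5, y_5 = 7, z_5 = 13.5, d_5 = 4, h_5 = 6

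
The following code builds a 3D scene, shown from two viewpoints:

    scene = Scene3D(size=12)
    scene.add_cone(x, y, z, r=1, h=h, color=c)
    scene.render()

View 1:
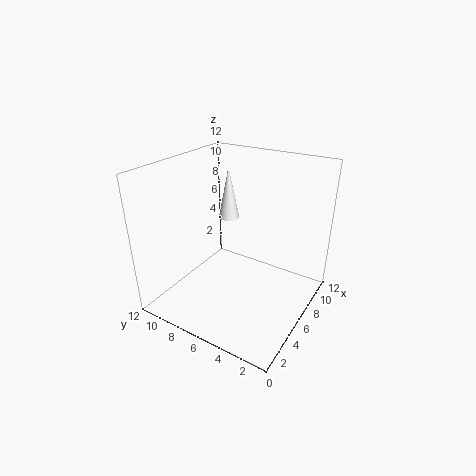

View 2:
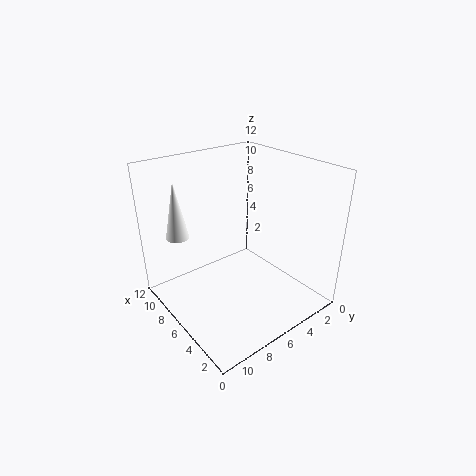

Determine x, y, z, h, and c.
x = 10
y = 9.5
z = 5.5
h = 5
c = 'white'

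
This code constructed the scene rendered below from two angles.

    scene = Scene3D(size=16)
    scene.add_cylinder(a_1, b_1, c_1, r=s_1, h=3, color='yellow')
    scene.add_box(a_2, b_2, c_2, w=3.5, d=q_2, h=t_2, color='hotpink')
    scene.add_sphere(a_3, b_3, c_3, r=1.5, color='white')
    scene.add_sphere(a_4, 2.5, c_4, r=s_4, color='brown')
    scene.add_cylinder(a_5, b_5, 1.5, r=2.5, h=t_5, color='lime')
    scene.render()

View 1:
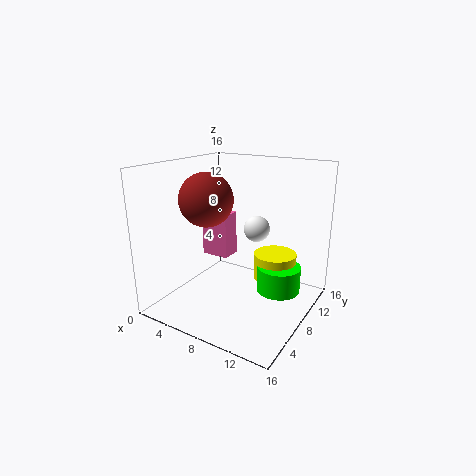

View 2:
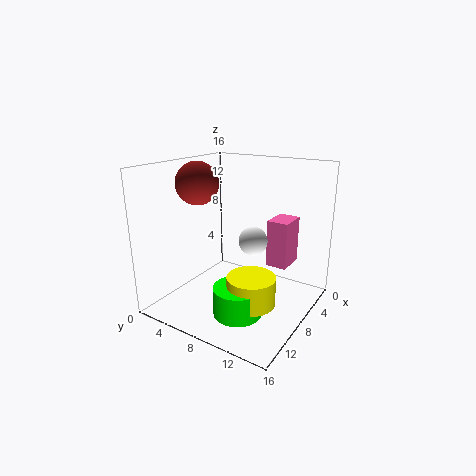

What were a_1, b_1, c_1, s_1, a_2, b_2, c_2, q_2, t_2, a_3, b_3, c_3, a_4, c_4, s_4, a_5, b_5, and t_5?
a_1 = 11, b_1 = 11.5, c_1 = 2.5, s_1 = 2.5, a_2 = 1.5, b_2 = 10, c_2 = 4, q_2 = 2.5, t_2 = 5.5, a_3 = 9, b_3 = 10.5, c_3 = 8.5, a_4 = 8, c_4 = 13.5, s_4 = 2.5, a_5 = 12, b_5 = 10.5, t_5 = 3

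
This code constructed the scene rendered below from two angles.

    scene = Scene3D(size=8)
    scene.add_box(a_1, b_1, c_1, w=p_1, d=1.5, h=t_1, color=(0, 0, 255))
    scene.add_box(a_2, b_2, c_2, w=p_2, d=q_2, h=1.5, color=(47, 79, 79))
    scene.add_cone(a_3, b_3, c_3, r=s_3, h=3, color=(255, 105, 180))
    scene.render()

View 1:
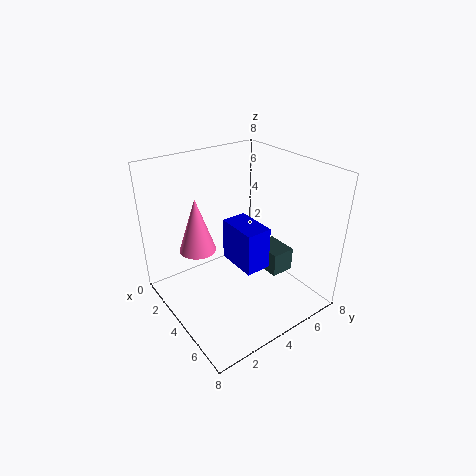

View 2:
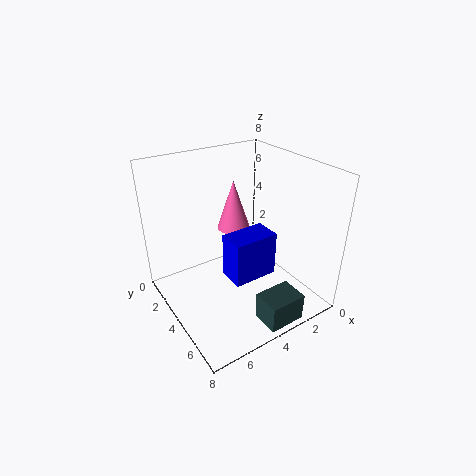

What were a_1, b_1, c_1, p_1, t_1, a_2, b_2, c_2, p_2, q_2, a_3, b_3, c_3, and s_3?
a_1 = 2.5
b_1 = 4
c_1 = 2
p_1 = 2.5
t_1 = 2.5
a_2 = 2.5
b_2 = 6.5
c_2 = 0.5
p_2 = 2
q_2 = 1.5
a_3 = 3
b_3 = 2
c_3 = 3.5
s_3 = 1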